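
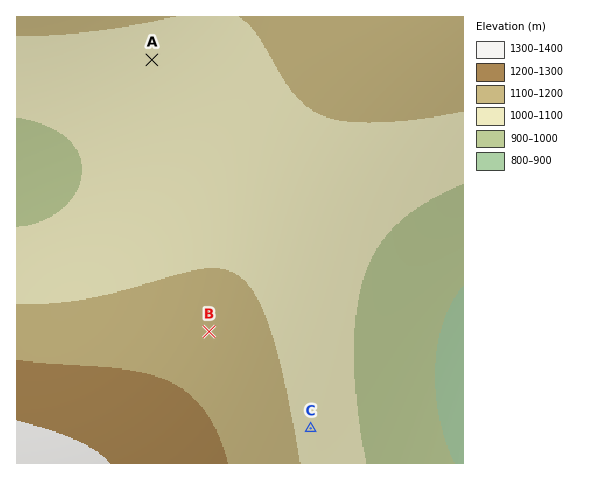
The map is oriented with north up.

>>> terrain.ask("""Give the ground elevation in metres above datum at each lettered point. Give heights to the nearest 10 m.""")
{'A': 1070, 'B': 1140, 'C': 1080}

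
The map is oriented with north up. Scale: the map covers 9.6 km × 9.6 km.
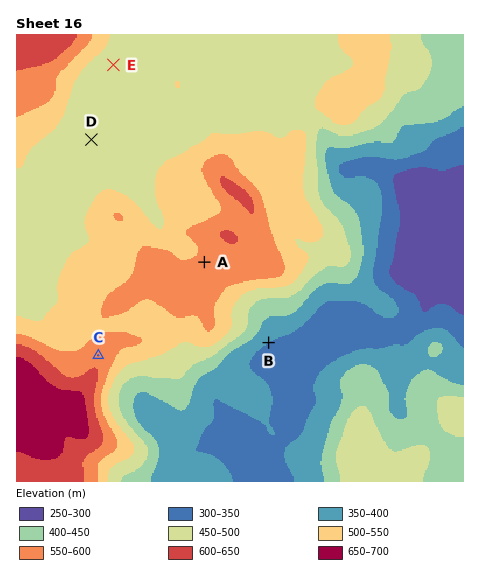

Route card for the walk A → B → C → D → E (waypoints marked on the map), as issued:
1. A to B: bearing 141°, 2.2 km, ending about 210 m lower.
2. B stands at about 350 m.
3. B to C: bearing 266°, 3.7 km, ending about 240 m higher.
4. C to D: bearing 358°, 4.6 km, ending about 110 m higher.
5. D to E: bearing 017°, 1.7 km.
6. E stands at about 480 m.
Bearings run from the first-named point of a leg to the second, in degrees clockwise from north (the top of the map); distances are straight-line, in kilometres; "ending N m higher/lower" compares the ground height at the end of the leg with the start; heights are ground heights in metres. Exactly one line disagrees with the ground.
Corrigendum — Line 4: it should read "ending about 110 m lower".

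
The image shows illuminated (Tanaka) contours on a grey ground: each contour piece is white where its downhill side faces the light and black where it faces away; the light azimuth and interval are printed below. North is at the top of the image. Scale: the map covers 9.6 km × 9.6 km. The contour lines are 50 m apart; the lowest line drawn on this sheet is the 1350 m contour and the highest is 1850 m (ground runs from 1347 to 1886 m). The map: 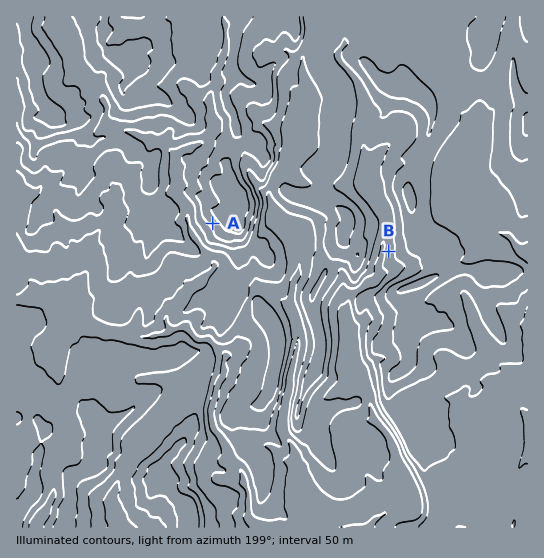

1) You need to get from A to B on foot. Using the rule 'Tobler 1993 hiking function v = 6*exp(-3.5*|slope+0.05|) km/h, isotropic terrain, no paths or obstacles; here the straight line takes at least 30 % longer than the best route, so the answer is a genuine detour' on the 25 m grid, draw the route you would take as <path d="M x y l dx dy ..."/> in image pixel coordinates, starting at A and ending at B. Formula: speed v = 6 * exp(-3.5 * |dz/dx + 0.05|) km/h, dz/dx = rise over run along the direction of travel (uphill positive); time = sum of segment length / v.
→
<path d="M213 223l2 6 0 5 2 3 4 4 13 6 12 0 5-2 4 0 8-4 6 0 5 2 7 0 2 2 8 0 3 1 5 1 16 8 3 0 13 7 6 0 8 4 1 1 5 11 4 3 3-2 4-4 8-4 4-8 5-5 6-3 4-4"/>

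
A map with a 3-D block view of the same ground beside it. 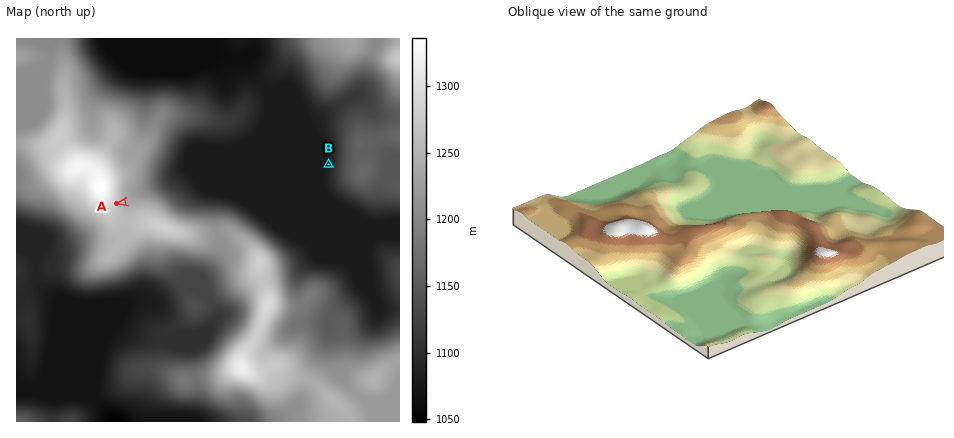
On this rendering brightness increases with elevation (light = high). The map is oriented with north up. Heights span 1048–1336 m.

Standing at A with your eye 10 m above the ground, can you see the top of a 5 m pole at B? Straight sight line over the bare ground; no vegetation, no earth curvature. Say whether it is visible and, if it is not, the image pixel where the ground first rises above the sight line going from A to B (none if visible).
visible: true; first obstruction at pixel None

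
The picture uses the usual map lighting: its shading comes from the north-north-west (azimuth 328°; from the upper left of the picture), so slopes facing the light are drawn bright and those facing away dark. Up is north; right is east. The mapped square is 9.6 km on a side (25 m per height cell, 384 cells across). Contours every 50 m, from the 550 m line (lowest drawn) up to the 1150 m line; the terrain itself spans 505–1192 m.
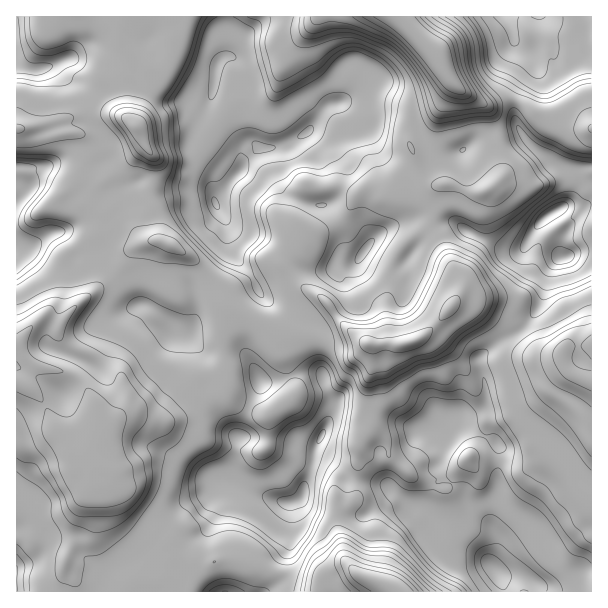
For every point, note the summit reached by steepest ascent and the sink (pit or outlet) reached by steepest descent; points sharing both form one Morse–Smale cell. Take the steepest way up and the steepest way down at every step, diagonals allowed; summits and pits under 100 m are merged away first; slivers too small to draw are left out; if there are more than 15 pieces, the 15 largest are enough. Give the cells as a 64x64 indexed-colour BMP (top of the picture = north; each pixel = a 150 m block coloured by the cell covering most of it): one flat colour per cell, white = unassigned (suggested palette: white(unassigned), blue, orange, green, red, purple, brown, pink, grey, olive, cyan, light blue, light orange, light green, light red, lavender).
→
<image width="64" height="64" href="data:image/bmp;base64,Qk12CAAAAAAAAHYAAAAoAAAAQAAAAEAAAAABAAQAAAAAAAAIAAATCwAAEwsAABAAAAAAAAAA////ALR3HwAOf/8ALKAsACgn1gC9Z5QAS1aMAMJ34wB/f38AIr28AM++FwDox64AeLv/AIrfmACWmP8A1bDFAMzMzMAAAAAAAAAAAAAAAAAAAAAAAN3d3d3d3QAABAAAzMzMAAAAAAAAAAAAAAAAAAAAAA3d3d3d3d3dAARERADMzMwAAAAAAAAAAAAAAP8AAAAN3d3d3d3d3dRERERERMzMzAAAAAAAD///8A///wAAAA3d3d3d3d3dBEREREREzMzMAAAAAAAP////////AAAA3d3d3d3QAAAERERERETMzMwAAAAAAP////////8AAADd3d3d3QAAAARERERERMzMzMAAAAAI/////////wAAAN3d3d3QAAAABEREREREzMzMzAAACIiP////////AAAA3d3d3dAAAAAERERERETMzMzMAACIiIj///////8AAADd3d3dAAAAAARERERERMzMzMwAAIiIiI///////wAAAA3d3d1mAAAABEREREREzMzMzAAIiIiIiP/////u7gAAAN3d1mYAAAAERERERETMzMzMAAiIiIiIiP/+7u7uAAAA3d1mZmAAAABERERERMzMzMzAiIiIiIiIiO7u7u4AAABmZmZmYAAAAEREREREzMzMzMiIiIiIiIiI7u7u7uAAAGZmZmZgAAAARERERETMzMzMyIiIiIiIiIju7u7u4AAAZmZmZmAAAABERERERMzMzMIoiIiIiIiIiO7u7u7gAABmZmZmYAAAAEREREREwszMIiiIiIiIiIiIju7u7u4AAGZmZmZgAAAEREREREQiIsIiKIiIiIiIiIju7u7u7gAABmZmZmAAAERERERERCIiIiIiiIiIiIiIju7u7u7uAAAGZmZmYAREREREREREIiIiIiIiIiIoiIiO7u7u7u7gAAZmZmZmZkREREREREAiIiIiIiIiIiIoiO7uAA7u7uAAAGZmZmZmZkREREREACIiIiIiIiIiIiKI7gAAAA7u4AAAZmZmZmZmREREREAAIiIiIiIiIiIiIiAAAAAADu7gAAZmZmZmZmZEREREQAAiIiIiIiIiIiIiIAAAAAAO7gAABmZmZmZmZkRERERAACIiIiIiIiIiIiIgAAAAAAAAAAAGZmZmZmZmREREREAAIiIiIiIiIiIiIiAAAAAAAAAAAABmZmZmZmREREREQAAiIiIiIiIiIiIiIAAAAAAAAAAAAGZmZmZmZkREQAAAACIiIiIiIiIiIiIAAAAAAAAAAAADNjZmZmZmZEQAAAAAAiIiIiIiIiIiIAAAAAAAAAAAADMzMzZmZmZmYAAAAAAAIiIiIiIiIiIgAAAAAAMwAAADMzMzM2ZmZmYAAAAAAAAAAiIiIiIiIiIAAAAzMzMAADMzMzMzNmZmYAAAAAAAAAAAIiIiIiIiIgAAMzMzMwADMzMzMzMzZmAAAAAAAAAAAAAAIiIiIiIiAAMzMzMzMzMzMzMzMzMwAAAAAAAAAAAAAAACIiIiIiIAAzMzMzMzMzMzMzMzMzAAAAAAAAAAAAAAAAAiIiIiIiIzMzMzMzMzMzMzMzMzMAAAAAAAAAAAAAAAAAIiIiIiIAMzMzMzMzMzMzMzMzMwAAAAAAAAAAAAAAAAACIiIiIAAzMzMzMzMzMzMzMzMwAAAAAAAAAAAAAAAAAAAiIiIAAAMzMzMzMzMTMzETMzAAAAAAAABQC7AAAAAAAAIiAAAAAzMzMzMzMREzETMzAAAABVUABVVbuwAAAAAAAAAAAAADMzMzMzMxERETMzMAAFVVVQBVVVu7u7AAAAAAAAAAAAMzMzMzMzERERMzMAAFVVVVUFVVW7u7u7AAAAAAAAAAMzMzMzMzERERERM1VVVVVVVVVVVbu7u7sAAAAAAAAAAzMzMzMzMRERERERFVVVVVVVVVVVu7u7u5AAAAAAAAAzMzMzMxEREREREREVVVVVVVVVVVW7u7u7uZAAAAAAAJMzMzMRERERERERERVVVVVVVVVVVbu7u7u5mZAAmZmZmTMzMRERERERERERVVVVVVVVVVVVu7u7u7u5mZmZmZmZEzMxERERERERERVVVVVVVVVVVVW7u7u7u7uZmZmZmZETMxERERERERERFVVVVVVVVVVVVbu7u7u7u7mZmZmZEREzERERERERERFVVVVVVVVVVVVVu7u7u7u7u5mZmREREREREREREREREVVVVVVVVVVVVVW7C7u7u7u7mZmZERERERERERERERERVVVVVVVVVVVVVaAAC7u7u7mZmZkRERERERERERERERFVVVVVVVVVVVVVqqqru7u7uZmZmZERERERERERERERERVVVVVVVVVXd3eqqqqqqqoJmZmZkRERERERERERERERERVVVVVVV3d3d6qqqqqqqqmZmZmZERERERERERERERERFVVVd1V3d3d3qqqqqqqqoJmZmZkRERERERERERERERERVXd3d3d3d3eqqqqqqqqgmZmZmREREREREREREREREREXd3d3d3d3d6qqqqqqqgAJmZmZEREREREREREREREREXd3d3d3d3d3qqqqqqqqAAAJmZkREREREREREREREREXd3d3d3d3d3eqqqqqqqoAAAmZmZERERERERERERERERd3d3d3d3d3d6qqqqqqqgAACZmZkRERERERERERERERd3d3d3d3d3d3qqqqqqqgAAAAmZmRERERERERERERERd3d3d3d3d3d3eqqqqqqqAAAACZmZERERERERERERERd3d3d3d3d3d3d6qqqqqqoAAAAAmZkRERERERERERERd3d3d3d3d3d3d3"/>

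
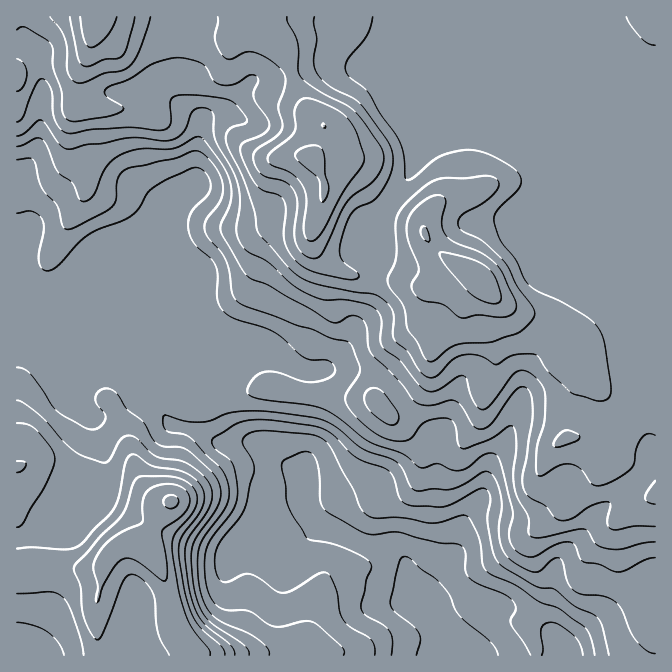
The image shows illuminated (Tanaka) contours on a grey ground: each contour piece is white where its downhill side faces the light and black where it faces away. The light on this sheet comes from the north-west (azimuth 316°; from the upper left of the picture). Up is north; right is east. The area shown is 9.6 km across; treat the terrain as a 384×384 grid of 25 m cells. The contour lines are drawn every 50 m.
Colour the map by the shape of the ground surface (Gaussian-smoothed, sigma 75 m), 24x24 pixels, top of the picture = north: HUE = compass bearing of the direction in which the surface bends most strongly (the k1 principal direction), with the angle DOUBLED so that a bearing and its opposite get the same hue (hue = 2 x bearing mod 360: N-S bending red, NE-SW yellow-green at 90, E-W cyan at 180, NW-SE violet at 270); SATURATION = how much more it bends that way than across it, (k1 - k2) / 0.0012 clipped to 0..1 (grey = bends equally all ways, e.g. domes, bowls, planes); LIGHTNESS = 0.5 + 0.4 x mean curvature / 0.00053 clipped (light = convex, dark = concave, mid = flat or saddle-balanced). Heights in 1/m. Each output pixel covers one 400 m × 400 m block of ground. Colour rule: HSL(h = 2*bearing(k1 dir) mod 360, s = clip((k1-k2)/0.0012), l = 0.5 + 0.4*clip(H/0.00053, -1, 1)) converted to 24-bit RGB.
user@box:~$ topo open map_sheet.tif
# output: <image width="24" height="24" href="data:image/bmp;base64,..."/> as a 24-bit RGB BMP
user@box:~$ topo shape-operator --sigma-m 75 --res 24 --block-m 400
<image width="24" height="24" href="data:image/bmp;base64,Qk32BgAAAAAAADYAAAAoAAAAGAAAABgAAAABABgAAAAAAMAGAAATCwAAEwsAAAAAAAAAAAAAfXNsW0Jq2rclctFBSUuEuE5Nsf/Nzd7+qFL/dzjgmH2/j6bAla3TyZzUdWO4fmWpYytYb3VDbq1ftsWENBE4PX9Et76Dl6SLdXdXOj9t7th+bdpPJjVg3POimv+fIwsoli0uaE19nnKMvcB3UGo6g4s6hkJZgCJmg162frjCqFdxpSogcjRnNrZQZrtajpp2fYGvQ0qGQdQ96rhyFw4l5P/Ki84tCggroJNtXJSaeleXzJyJll2Ho5FrOzBaa0BUpHhUj0EoUC0fh9pRSVXRiMasa6dPXIhecnK3bI7iblzx/sHSFhTR2//MeDA3ChYpm6ZSdG1LPWJQw7eNpXy9u3uXYR5vdal1OGmJ1EfZ1Ym8sOiJDE5PxFNTsrhsVWlBXaE7U10zED4x65u96oPU/31Hi1UZDSYfGGtLq3iDVKKYgYk0XBgOnGQfYk49gaZDL2FiLkqA5dHh8KnJH3m6JbqlzqOpl12Zm7BdWnN/O4tUETox4lRf+NPj5tjzZn7nBHGZUaFdakx/pjmcg5e9q4nO1GTDmax6LpxXDFFXrzMixt9GxaXaH3e1NMN/yJbSv7SUOYGRlJ+0DyFbjfKcxPPl+NPl24juaBeoWZ6pUkd1cUyGq4tXTz0vxllHwoS0z5SNBBwvUq7F9+jUL1NHy3qEOMGgNKJ8zbW8aZrPUl2gKySTyPyzKF87261IZBYfrzJjcypDXUg4QygutDcjjFY5F+wtS6vK45qxFUaIDX538quot2/WYc6VqnmLQ2h6uc+qgkyOZkBgPJBF5eZxMRAYfjMAklUhRCoSSzYccUwrKVZcbruqv9zctOjYKUtPgDBa89KqADpGP7NE3bWUp3qGlGJhU0SYw8lSZDlfjUSbnNSinkE0eySfysbhsXbgxY/zsbTytMf4h6b9hJPp2PDhpBWB2W5PFVR0+O3TED5VJGZQ1MdllX5ifbafWUuZvZN2b1F9SI90w55IfkZnZIV4cZBSdmGAfIWgk6m2mUhbSmY3W2c0sUIPZBxQ+fjSE1ti2sBQxxuvIZCYiM6OkbWWXp6NcVx7pIRZd1txf39zgX1wgH9/gYF+f3h5dHZacoNAZDsloWg6d1REK3Fq1mTPWYi/9u3VkDOtNMZarVyRL8CfbJJiqbOKZk+PeHWAj3xpbXZ8f4B/gIB/f3+AgH6BhWCFn0BplVpDUpFigqBYu6FcK3dyIlU00ah0l7lwwnCyrjlNZ9JnT5bQcLXFiq2jh0eLf36Aj2JcZZNSaIB0f4B/f3+AfXx/W1eCij670KewiVanlTpPvbZDsDhMGp/Eedqstp2Bijlv0/batP30Oyaml1ZxhFBUgWp3f3+Ah0+yyrGCRHtqb352f4B/gGyBc01bOic73bNday5vw4N/m/XLh87zLT7HqEltsj07sPX61vXmsyunTSdLf21egXV0gH9/f3+AP09z7ZKMdIA+QmU0VH5JWU14rjy5UlDHz9SxOFXS8rjkyvyPGDxHRUlxsjWxyv7MIqxMrmsdWhw4hV9/eIF9f4CAf3+Af3+AQD9rsJFK5Kizaqm9VrWuMmZ5NqrJYFPO1WNqOY1SMkGw/+TMDiIqIHVWMKzi/NzPXCIwgokgOl4/b4N4d3qGf3+Af3+Af3+AXziOdKxy1dSWXq55iURmR3NIJVozIhEe6mwZsJIuGmMp//vMsTXbNslZADMq37CAxoHp7tb1aXfdUoildG+Bf3+Af3+Af3+AFkw6zJhalLdLskc8Y1JAjnEtEzo2JRdJq/Pg39H6vN32qcSIn3m53+zsBTB9OIkxjYVRmadVqkVYiFF/fnmAf3+Af3+Af3+AB7bT61UqoKE4nGo/gD6tz/DsAE7fQdT/NPaFYkMT6V8nzbeGn9bCedHJZhB3XX9qgY9liXVfjmZmf3GAen+Af3+Af3+Af3+AAJP3Uyrw2db1jqfvnrToyHacbxZLHFMPd18dM7/Ko+S81vXr1Yu9aBhMd0hye4SBh4Z5fX12iXl9jnt7cICDf3+AgH9/f39/jSv+D0ig/8Q6UVATKmURjUFQg2bHuIvXKrWFRFwxhf9HZGAeZDkdgzhjfHaAfX96goR5f3p6dnyAmIuAbXiCf3+AgHt7hXNmmRZuJjBu/NjOlbrQXJzNSWORbVeCvHZvnVK+aMvOm+mNbDtie39TUXZtfH+Af4B/gIB/gIB/eX2Ak41+e3eNfXCBhlxum4FxdDOWJkWS9fXHtMSfVGuvQk2NZn6fWZ2ksmWpfdpoqFU6d02GrYmJWIKWanSBgIB/gIB/gIB/f3+Afoh0iXdwdmKDjXGSoZyN"/>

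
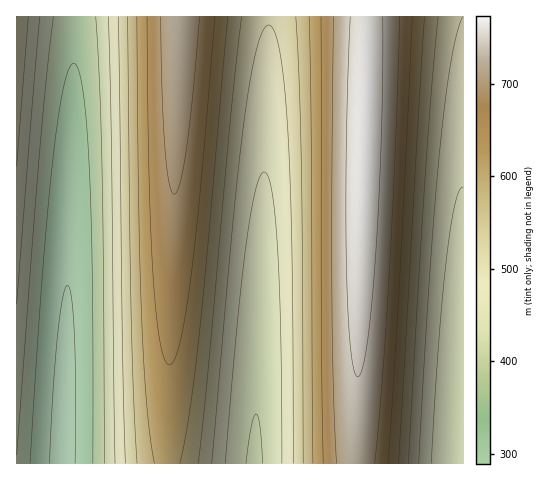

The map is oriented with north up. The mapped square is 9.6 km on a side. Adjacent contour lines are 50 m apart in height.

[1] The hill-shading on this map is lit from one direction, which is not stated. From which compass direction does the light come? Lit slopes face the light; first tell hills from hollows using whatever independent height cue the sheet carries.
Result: NW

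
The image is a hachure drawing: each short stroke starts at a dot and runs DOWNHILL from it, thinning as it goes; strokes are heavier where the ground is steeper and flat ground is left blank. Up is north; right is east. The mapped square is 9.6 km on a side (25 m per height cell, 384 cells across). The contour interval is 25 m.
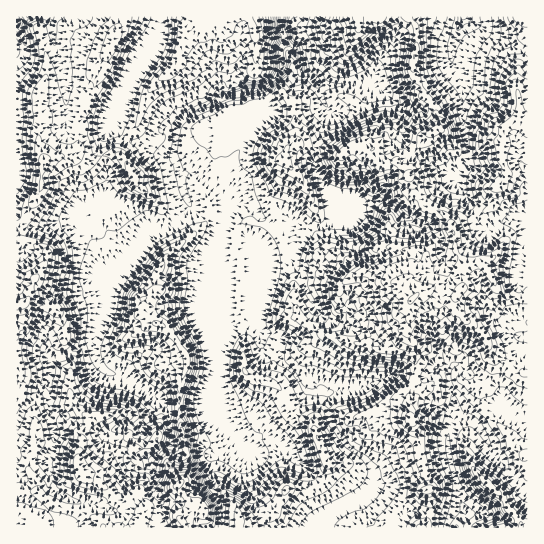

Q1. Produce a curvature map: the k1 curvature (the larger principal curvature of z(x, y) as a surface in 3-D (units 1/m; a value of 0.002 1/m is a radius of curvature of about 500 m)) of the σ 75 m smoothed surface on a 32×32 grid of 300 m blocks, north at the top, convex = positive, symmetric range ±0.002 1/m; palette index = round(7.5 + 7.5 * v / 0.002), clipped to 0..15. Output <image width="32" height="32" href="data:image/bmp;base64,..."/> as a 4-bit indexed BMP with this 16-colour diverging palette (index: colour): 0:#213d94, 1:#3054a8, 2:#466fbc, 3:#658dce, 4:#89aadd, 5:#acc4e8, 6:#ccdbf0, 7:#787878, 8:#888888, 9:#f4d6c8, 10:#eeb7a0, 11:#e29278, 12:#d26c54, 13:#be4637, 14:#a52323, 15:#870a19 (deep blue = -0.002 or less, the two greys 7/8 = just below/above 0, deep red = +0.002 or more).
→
<image width="32" height="32" href="data:image/bmp;base64,Qk12AgAAAAAAAHYAAAAoAAAAIAAAACAAAAABAAQAAAAAAAACAAATCwAAEwsAABAAAAAAAAAAlD0hAKhUMAC8b0YAzo1lAN2qiQDoxKwA8NvMAHh4eACIiIgAyNb0AKC37gB4kuIAVGzSADdGvgAjI6UAGQqHAImImpmJ27u6l3iImJyIqs6ZqYiZqb+/qsd4h3ibqHf4m6qrnJ37q3nduYh3n9iv2Jl8upl9+Yd3uJyZd42Y/JqYjaipjOd4d5eemIeNevd7i3qnmvn4h4h363qHm3qnqYuaypi6+HiIivi6muyYiaiZi8zsiOd4h5qqu8nZmIp4qI2GiHj3iJm4d4d7uqipebiOd3ia+YrrmIeHdrmaiYq3jYiIqfqK14mImLq5l4upp6x5ynr5iceJqsy6u4d+mLeriKvPmIiIqsqHmcia6njJ6od9uneIiKyJqHm5m6h3y6eInsuHiIeciriJqpuZypyId4nbiIiHiprrmpianJiNqHeHvmd4h4iYq7qZib2IjMiIiI7IiYeIqprKq5yZ56iIiIeIq4iIh4iGrIatd6mpd4iIiYmImIeod52J26mHrYd3iel5h3iI6Hd5vJeLmX+Hh5+oiId4nLiXqtp2rNh+mZi+qIiIir17usvJd3jJjaqr6IiYiJu6rfu5qoqZuJt4ppqJmIiIq5mdup7sm6iLiKd7iIqoh3x2ebmJ+Iq6m4jHeqeZi7qciJmHjLiIi5yHqojZiJua+pmYd614d6x7mJyInpiJzZypqHj7d4iqi4iMp3q4iZ6Kqtp3+3iImY2Iish32Jium4iud7x4iIqcmHi6iLiIrYyZndzKmYib"/>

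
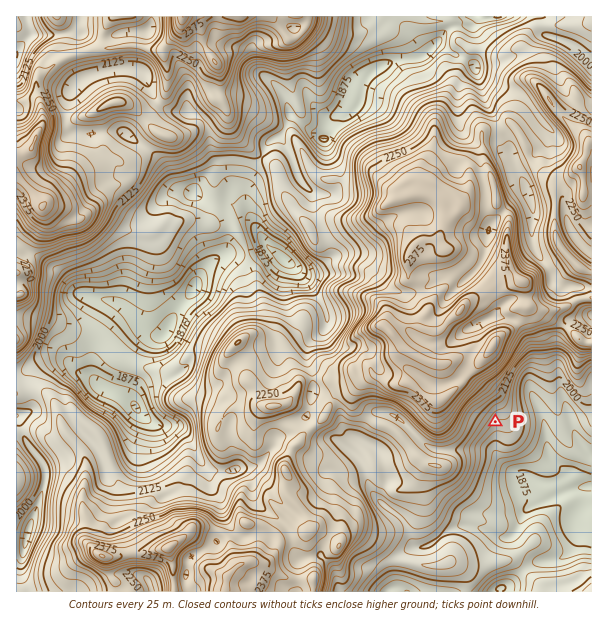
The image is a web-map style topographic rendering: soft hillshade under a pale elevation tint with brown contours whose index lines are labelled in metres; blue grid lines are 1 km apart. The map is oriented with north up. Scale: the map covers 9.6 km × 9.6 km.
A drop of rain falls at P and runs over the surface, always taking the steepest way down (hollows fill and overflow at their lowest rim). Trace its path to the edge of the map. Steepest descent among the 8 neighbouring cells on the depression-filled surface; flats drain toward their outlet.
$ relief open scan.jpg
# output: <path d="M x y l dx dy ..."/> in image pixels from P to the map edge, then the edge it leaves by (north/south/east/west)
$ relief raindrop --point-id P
<path d="M495 422l2 1 0 32 16 16 9 2 14 7 9 2 1 1 8 0 12-6 4 0 9 9 12 0"/>
exit: east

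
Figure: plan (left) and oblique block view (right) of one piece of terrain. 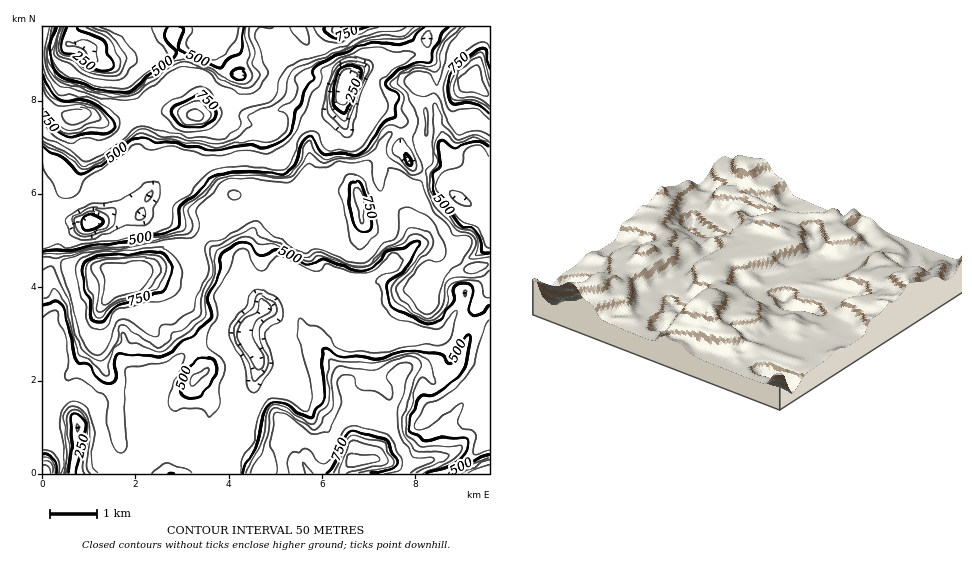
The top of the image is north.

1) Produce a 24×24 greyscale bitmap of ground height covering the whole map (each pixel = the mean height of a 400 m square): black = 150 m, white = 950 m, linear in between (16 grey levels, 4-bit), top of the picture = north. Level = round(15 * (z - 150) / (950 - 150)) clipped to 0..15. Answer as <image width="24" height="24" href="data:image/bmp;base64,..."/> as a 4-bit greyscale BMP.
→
<image width="24" height="24" href="data:image/bmp;base64,Qk2WAQAAAAAAAHYAAAAoAAAAGAAAABgAAAABAAQAAAAAACABAAATCwAAEwsAABAAAAAAAAAAAAAAABEREQAiIiIAMzMzAERERABVVVUAZmZmAHd3dwCIiIgAmZmZAKqqqgC7u7sAzMzMAN3d3QDu7u4A////AINFVWZVaJur7cqXeFM1ZVVVV6qq3cmIdlI2ZVVVVpqZuqhmZVRWZVZmVYdoqqhlZVVWZVd2VVVoqZl2VVZnZVZ2U1VomZmHZVaZd3ZmQ1VnZmd2dleqiZhlM1VmVVVWZmi7qqmGQ0VVVWeHZnnO3LqGVEVVVWmoZ4rO/sqmVVVVVmipiIm93cqnVmd4mWaZmFVWeJmpeJqqqpiJp1QjRFeaqaqqu6mZZVVURFaaqqqqu6qnVWZVVVVpqpqquqqVVWeGVVVWZmeZmZiGZYqpdmZ3dmZ2Z4eXZr3Mqau6mIZlRXiYqt7bqqzbqYdTNWiZu7qHeaq6mZhjFWmq7oVDRoqYeKh0FGia3mISRWdmeaqoZWZpvHIjVWZVaaqruYhnmg=="/>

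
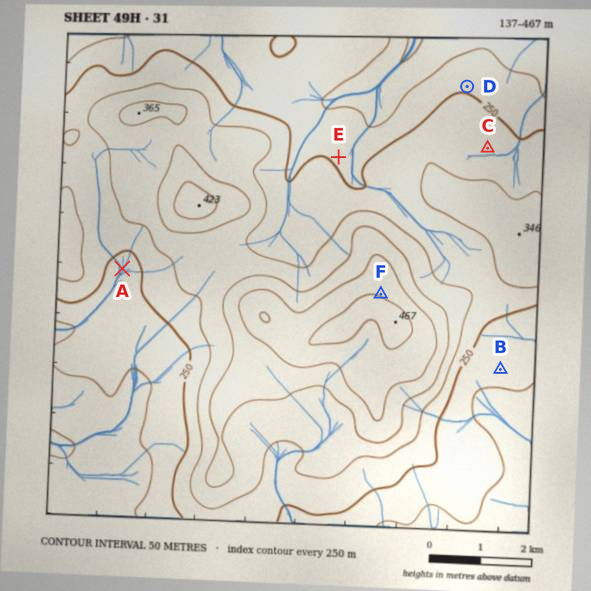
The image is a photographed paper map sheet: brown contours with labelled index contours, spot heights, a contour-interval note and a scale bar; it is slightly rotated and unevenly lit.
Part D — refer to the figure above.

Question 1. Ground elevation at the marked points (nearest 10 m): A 230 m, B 220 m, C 280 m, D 240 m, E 240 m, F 450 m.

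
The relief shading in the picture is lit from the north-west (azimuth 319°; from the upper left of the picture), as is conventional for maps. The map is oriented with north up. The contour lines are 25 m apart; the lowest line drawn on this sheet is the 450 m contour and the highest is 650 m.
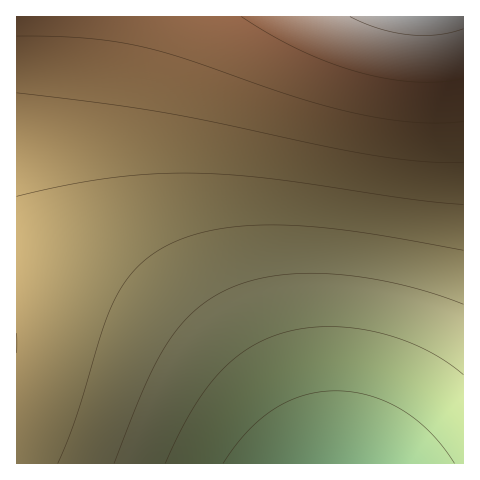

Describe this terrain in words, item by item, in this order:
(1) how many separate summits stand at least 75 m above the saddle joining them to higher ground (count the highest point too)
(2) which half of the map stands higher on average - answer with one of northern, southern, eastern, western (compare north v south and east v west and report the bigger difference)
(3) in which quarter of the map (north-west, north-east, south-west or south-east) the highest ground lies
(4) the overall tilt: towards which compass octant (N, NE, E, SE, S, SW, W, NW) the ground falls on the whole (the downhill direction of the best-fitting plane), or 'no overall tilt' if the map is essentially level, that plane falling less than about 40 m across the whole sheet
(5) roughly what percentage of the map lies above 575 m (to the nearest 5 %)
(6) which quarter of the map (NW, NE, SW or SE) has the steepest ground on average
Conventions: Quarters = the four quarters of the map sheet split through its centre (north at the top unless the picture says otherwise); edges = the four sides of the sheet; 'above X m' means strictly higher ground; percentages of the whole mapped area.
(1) There is 1 summit with 75 m or more of prominence.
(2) The northern half stands higher on average than the southern half.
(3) The highest point lies in the north-east quarter of the map.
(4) The general tilt is down to the south (the land rises towards the north).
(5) About 25 % of the map lies above 575 m.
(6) Slopes are steepest in the north-east quarter.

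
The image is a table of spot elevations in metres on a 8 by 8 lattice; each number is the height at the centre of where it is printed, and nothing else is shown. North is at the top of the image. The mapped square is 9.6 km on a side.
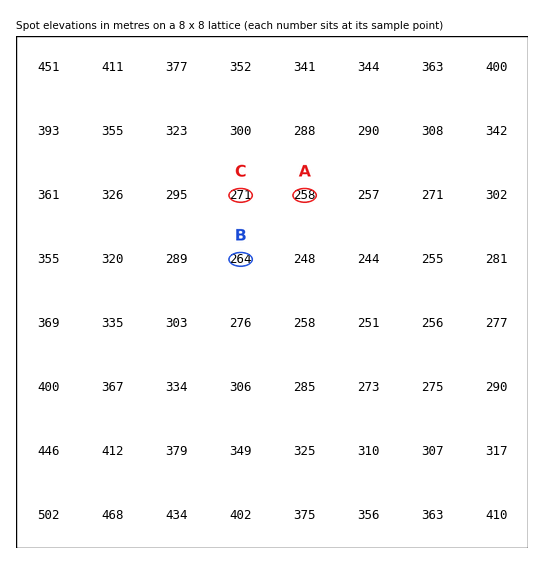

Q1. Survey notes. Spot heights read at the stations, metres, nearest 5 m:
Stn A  260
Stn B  265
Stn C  270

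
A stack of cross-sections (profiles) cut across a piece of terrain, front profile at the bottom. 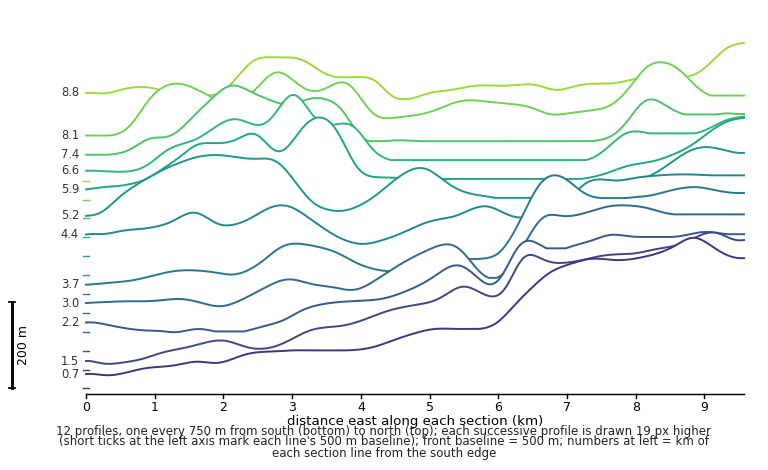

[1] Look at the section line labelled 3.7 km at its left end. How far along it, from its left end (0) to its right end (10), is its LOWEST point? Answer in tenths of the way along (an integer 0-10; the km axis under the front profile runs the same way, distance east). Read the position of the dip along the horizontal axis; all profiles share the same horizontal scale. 0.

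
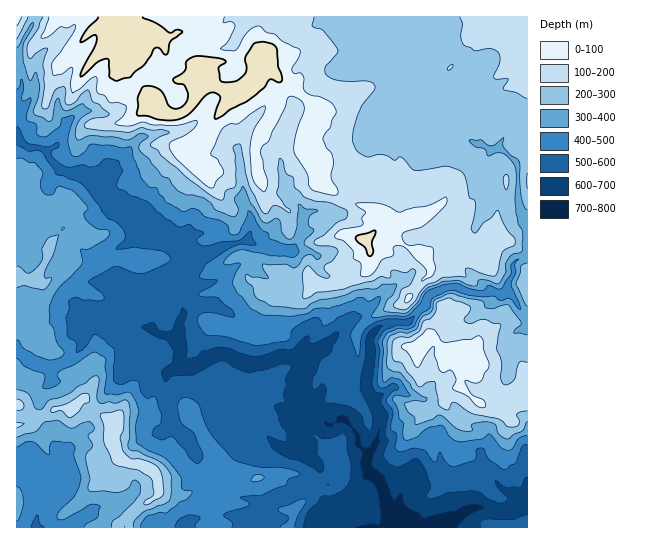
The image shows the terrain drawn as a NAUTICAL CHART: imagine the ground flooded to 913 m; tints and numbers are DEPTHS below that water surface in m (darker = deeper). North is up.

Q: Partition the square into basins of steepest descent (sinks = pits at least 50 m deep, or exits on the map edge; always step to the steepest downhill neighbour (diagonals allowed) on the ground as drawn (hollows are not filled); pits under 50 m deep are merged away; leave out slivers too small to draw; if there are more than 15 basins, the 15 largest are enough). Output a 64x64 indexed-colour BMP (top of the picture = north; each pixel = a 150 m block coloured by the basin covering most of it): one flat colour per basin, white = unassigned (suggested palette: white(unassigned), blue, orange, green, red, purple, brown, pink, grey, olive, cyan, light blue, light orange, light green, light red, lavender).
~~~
<image width="64" height="64" href="data:image/bmp;base64,Qk12CAAAAAAAAHYAAAAoAAAAQAAAAEAAAAABAAQAAAAAAAAIAAATCwAAEwsAABAAAAAAAAAA////ALR3HwAOf/8ALKAsACgn1gC9Z5QAS1aMAMJ34wB/f38AIr28AM++FwDox64AeLv/AIrfmACWmP8A1bDFACIiIiIiIiIRERERERERERERERERERERERERERERERERIiIiIiIiIhEREREREREREREREREREREREREREREREREiIiIiIiIiIRERERERERERERERERERERERERERERERESIiIiIiIiIiIRERERERERERERERERERERERERERERERIiIiIiIiIiIiEREREREREREREREREREREREREREREREiIiIiIiIiIiIRERERERERERERERERERERERERERERESIiIiIiIiIiIRERERERERERERERERERERERERERERERIiIiIiIiIiIREREREREREREREREREREREREREREREREiIiIiIiIhERERERERERERERERERERERERERERERERESIiIiIiIiERERERERERERERERERERERERERERERERERIiIiIiIiEREREREREREREREREREREREREREREREREREiIiIiIiIRERERERERERERERERERERERERERERERERESIiIiIiIhERERERERERERERERERERERERERERERERERESIiIiIiERERERERERERERERERERERERERERERERERERESIiIhEREREREREREREREREREREREREREREREREREREREREhERERERERERERERERERERERERERERERERERERERERERERERERERERERERERERERERERERERERERERERERERERERERERERERERERERERERERERERERERERERERERERERERERERERERERERERERERERERERERERERERERERERERERERERERERERERERERERERERERERERERERERERERERERERERERERERERERERERERERERERERERERERERERERERERERERERERERERERERERERERERERERERERERERERERERERERERERERERERERERERERERERERERERERERERERERERERERERERERERERERERERERERERERERERERERERERERERERERERERERERERERERERERERERERERERERERERERERERERERERERERERERERERERERERERERERERERERERERERERERERERERERERERERERERERERERERERERERERERERERERERERERERERERERERERERERERERERERERERERERERERERERERERERERERERERERERERERERERERERERERERERERERERERERERERERERERERERERERERERERERERERERERERERERERERERERERERERERERERERERERERERERERERERERERERERERERERERERERERERERERERERERERERERERERERERERERERERERERERERERERERERERERERERERERERERERERERERERERERERERERERERERERERERERERERERERERERERERERERERERERERERERERERERERERERERERERERERERERERERERERERERERERERERERERERERERERERERERERERERERERERERERERERERERERERERERERERERERERERERERERERERERERERERERERERERERERERERERERERERERERERERERERERERERERERERERERERERERERERERERERERERERERERERERERERERERERERERERERERERERERERERERERERERERERERERERERERERERERERERERERERERERERERERERERERERERERERERERERERERERERERERERERERERERERERERERERERERERERERERERERERERERERERERERERERERERERERERERERERERERERERERERERERERERERERERERERERERERERERERERERERERERERERERERERERERERERERERERERERERERERERERERERERERERERERERERERERERERERERERERERERERERERERERERERERERERERERERERERERERERERERERERERERERERERERERERERERERERERERERERERERERERERERERERERERERERERERERERERERERERERERERERERERERERERERERERERERERERERERERERERERERERERERERERERERERERERERERERERERERERERERERERERERERERERERERERERERERERERERERERERERERERERERERERERERERERERERERERERERERERERERERERERERERERERERERERERERERERERERERERERERERERERERERERERERERERERERERERERERERERERERERERERERERERERERERERERERERERERERERERERERERERERERERERERERERERERERERERERERERERERERERERERERERERERERERERERERERERERERERERERERERERERERERERERERERERERERERERERERERERERERERERERERERERERERERERERERERERERERERERERERERERERERERERERERERERERERERERERERERERERERERERERERERERERERERERERERERERERERERERERERERERERERERERERERERERERERERERERERERERERERERERERERERERERERERERERERERERERERERERERERERER"/>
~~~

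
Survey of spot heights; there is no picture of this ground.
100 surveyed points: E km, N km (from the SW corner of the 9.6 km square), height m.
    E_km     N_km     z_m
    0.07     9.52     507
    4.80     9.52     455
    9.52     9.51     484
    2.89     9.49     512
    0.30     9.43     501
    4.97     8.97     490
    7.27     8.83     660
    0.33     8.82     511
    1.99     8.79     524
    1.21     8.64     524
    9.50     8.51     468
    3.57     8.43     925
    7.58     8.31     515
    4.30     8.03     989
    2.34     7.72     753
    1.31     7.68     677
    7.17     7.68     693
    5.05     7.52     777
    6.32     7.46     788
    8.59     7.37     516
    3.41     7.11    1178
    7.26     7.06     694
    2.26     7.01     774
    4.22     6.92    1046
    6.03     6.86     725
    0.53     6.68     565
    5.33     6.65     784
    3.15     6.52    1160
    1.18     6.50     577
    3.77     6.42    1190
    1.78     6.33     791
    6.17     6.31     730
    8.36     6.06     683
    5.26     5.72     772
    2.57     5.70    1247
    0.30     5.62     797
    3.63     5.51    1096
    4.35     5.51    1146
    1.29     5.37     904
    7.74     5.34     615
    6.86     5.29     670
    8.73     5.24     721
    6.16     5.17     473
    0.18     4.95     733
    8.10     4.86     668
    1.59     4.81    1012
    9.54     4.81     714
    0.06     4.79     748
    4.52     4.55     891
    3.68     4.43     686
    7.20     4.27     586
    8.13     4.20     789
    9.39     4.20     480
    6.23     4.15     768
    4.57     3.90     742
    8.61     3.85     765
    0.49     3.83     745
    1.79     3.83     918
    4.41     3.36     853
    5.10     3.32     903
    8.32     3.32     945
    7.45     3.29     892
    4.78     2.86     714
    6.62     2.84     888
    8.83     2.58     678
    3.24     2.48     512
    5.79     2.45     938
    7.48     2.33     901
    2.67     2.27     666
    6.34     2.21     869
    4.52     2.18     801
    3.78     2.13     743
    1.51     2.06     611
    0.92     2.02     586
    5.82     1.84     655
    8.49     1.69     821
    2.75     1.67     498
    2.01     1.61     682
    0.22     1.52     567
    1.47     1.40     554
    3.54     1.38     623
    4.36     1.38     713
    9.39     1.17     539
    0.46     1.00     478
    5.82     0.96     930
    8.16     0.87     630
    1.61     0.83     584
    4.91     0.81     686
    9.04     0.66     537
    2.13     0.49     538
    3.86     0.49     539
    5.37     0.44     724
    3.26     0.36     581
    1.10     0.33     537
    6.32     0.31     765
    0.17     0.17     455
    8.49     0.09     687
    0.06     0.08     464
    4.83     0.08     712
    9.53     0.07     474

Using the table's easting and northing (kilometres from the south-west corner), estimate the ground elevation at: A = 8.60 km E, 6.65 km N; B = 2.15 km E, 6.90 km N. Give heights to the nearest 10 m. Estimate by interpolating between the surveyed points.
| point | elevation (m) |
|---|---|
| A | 510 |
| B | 770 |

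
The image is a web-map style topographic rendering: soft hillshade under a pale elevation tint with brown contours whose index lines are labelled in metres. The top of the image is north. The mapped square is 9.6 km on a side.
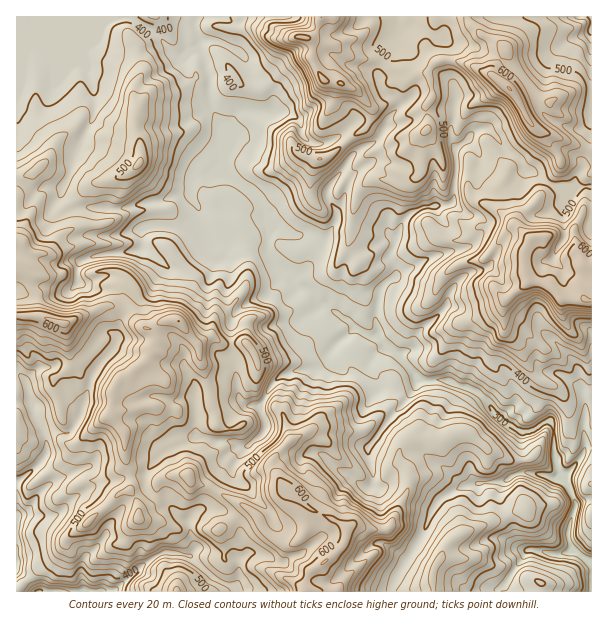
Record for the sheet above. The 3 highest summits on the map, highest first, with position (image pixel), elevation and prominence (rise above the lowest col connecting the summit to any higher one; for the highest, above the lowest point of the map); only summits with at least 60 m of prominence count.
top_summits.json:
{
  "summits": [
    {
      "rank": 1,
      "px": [510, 89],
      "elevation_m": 641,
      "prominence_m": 390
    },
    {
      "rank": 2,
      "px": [63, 323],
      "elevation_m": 627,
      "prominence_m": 251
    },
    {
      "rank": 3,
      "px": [326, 561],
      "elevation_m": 621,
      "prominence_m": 103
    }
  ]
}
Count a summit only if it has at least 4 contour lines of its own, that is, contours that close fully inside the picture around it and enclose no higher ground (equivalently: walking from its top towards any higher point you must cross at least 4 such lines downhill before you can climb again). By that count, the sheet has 1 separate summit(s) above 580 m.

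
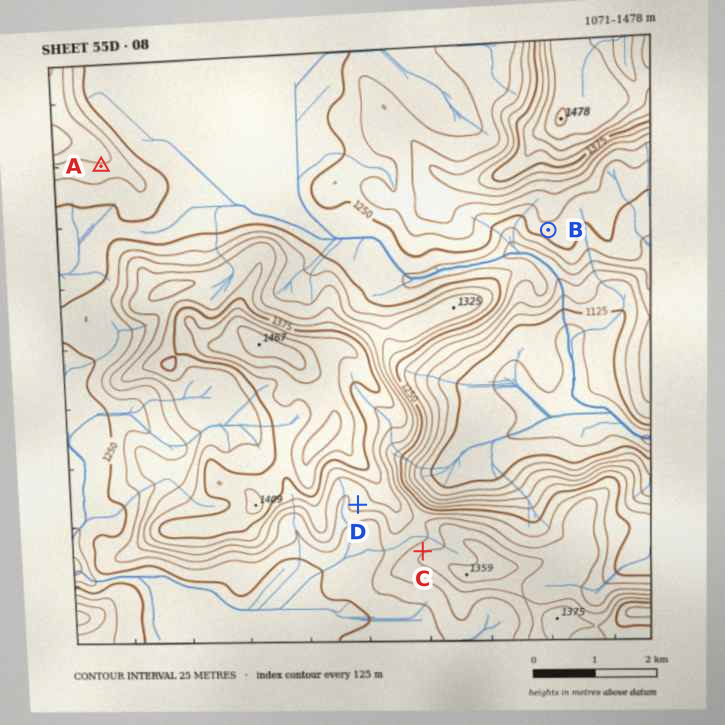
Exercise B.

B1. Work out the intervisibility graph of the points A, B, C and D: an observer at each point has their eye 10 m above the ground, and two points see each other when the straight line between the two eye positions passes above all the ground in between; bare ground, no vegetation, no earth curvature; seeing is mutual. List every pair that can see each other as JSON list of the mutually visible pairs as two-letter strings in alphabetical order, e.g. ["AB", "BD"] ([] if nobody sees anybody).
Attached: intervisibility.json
["BC", "CD"]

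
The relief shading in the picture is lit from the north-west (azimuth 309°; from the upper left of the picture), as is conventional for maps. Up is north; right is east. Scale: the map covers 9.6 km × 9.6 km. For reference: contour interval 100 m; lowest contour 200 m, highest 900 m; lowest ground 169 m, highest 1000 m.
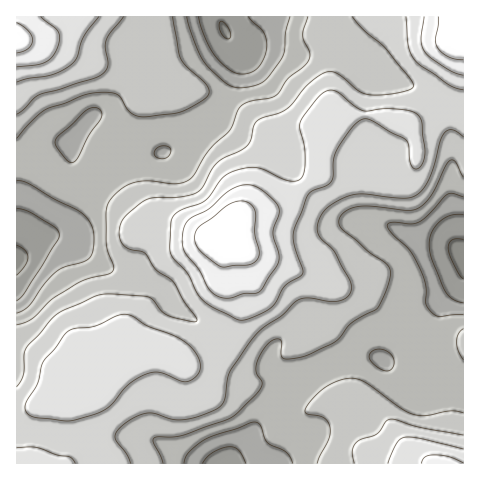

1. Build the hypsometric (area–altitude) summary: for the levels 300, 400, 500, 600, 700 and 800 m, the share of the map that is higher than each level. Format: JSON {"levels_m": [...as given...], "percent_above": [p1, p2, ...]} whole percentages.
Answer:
{"levels_m": [300, 400, 500, 600, 700, 800], "percent_above": [96, 89, 66, 44, 20, 6]}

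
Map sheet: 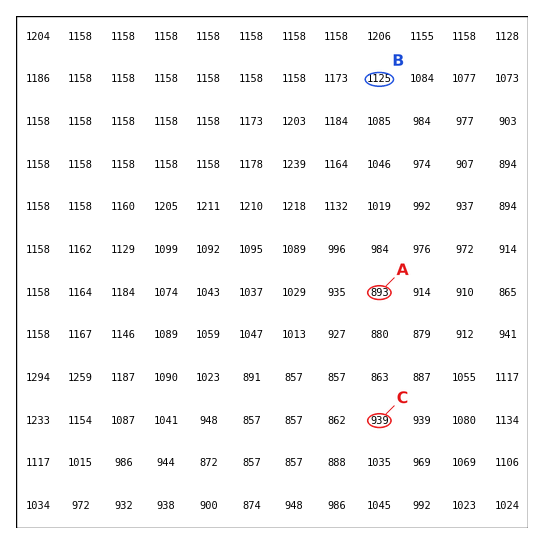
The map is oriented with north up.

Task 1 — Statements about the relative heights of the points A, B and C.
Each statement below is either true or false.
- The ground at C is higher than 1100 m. false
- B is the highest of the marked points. true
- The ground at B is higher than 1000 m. true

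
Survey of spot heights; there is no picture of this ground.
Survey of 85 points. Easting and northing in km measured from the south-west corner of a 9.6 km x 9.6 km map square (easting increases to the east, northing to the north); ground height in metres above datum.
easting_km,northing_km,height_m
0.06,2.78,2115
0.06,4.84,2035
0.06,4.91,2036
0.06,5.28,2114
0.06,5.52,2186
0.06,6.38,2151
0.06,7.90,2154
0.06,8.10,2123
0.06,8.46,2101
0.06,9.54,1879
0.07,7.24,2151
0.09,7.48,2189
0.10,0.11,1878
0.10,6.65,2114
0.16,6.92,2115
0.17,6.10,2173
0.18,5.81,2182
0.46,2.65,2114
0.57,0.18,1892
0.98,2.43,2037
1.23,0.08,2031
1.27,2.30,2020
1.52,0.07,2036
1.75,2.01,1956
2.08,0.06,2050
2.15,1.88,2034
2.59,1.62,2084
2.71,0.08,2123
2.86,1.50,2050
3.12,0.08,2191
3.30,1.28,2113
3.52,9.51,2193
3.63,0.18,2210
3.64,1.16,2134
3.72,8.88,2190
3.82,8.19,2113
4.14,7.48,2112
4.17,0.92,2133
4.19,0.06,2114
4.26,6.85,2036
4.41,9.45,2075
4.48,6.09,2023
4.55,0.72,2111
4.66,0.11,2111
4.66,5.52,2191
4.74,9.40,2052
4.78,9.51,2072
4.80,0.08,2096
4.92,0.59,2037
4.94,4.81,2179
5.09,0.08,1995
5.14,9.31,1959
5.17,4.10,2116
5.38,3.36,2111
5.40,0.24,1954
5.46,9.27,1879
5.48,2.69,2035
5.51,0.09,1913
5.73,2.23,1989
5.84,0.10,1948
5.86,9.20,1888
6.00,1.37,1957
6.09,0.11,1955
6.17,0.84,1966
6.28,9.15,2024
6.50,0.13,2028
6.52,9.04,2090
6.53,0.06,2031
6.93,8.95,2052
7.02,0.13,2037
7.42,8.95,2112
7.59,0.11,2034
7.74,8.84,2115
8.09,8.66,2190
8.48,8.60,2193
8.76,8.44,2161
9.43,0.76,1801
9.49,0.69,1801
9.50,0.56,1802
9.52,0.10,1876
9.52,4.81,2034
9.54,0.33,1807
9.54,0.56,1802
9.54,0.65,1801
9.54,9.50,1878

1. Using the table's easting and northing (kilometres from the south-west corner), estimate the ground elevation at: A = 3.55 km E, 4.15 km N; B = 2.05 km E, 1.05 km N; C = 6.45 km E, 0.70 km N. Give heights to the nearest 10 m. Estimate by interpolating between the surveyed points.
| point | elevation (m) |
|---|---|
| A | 2110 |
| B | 2040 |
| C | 1970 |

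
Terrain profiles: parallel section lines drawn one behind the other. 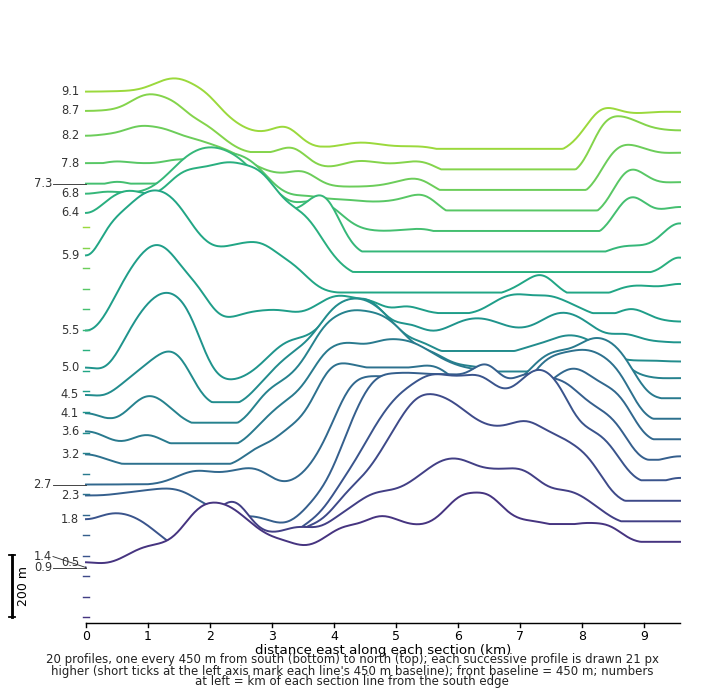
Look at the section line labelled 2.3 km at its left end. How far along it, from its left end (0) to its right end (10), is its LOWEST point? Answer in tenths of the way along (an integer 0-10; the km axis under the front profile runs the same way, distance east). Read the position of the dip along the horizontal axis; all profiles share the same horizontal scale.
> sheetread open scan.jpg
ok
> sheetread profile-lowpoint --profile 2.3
3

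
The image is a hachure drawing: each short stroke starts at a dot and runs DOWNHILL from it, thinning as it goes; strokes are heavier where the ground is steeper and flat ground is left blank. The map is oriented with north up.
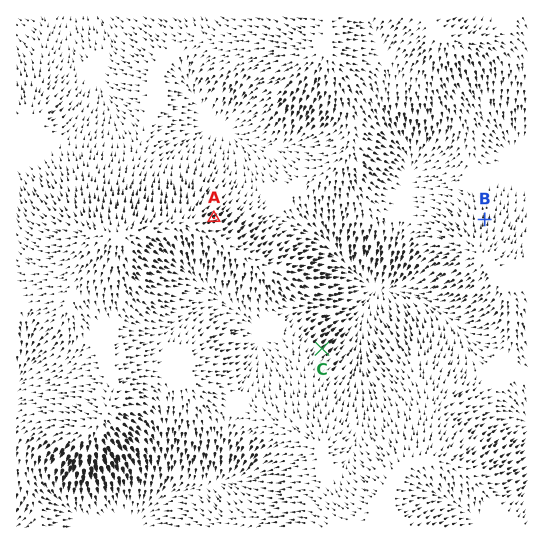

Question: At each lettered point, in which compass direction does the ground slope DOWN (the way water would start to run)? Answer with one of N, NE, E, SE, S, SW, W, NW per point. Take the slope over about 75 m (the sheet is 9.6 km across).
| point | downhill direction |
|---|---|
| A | NE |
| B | N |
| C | NE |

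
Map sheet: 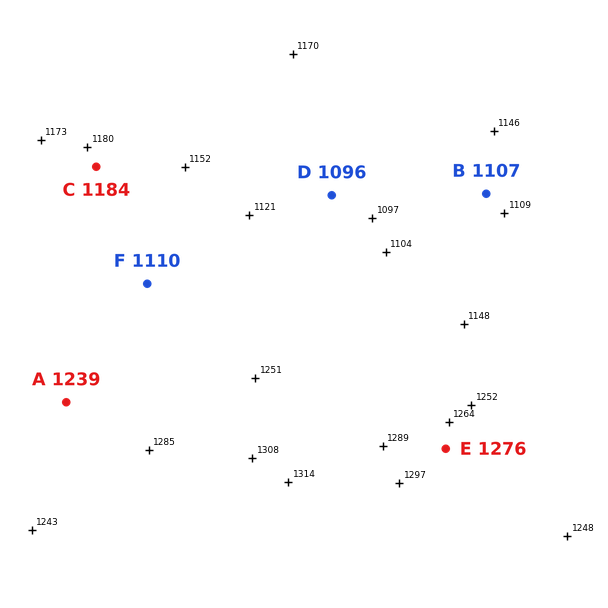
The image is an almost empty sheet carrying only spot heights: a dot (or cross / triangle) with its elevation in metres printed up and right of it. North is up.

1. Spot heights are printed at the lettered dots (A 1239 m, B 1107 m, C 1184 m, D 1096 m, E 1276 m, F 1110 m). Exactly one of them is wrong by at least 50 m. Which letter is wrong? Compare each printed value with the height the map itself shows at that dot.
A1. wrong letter F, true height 1198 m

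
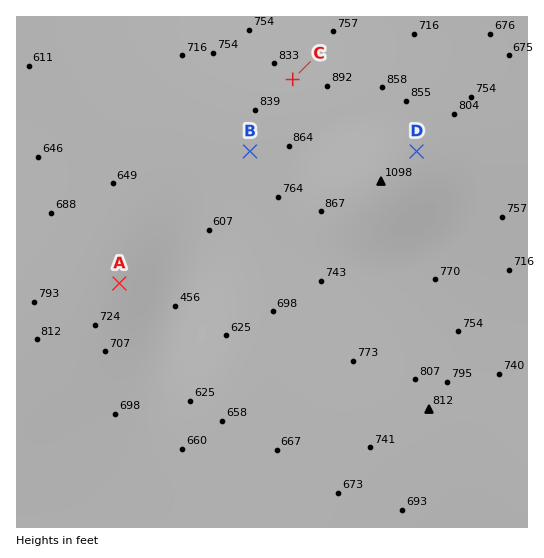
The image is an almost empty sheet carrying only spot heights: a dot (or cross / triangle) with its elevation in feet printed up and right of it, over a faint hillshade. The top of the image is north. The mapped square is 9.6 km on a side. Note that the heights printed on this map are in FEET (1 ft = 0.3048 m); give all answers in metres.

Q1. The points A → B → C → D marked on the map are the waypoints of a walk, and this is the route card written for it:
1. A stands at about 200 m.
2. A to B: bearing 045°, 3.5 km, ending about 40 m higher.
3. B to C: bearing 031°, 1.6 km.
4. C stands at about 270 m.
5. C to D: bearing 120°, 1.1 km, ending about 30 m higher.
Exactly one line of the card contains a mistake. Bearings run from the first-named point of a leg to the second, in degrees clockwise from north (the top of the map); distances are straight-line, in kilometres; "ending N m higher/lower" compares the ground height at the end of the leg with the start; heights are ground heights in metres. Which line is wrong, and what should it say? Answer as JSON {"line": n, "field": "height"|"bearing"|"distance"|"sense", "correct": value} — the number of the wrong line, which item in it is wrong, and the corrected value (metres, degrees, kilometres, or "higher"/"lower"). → {"line": 5, "field": "distance", "correct": 2.7}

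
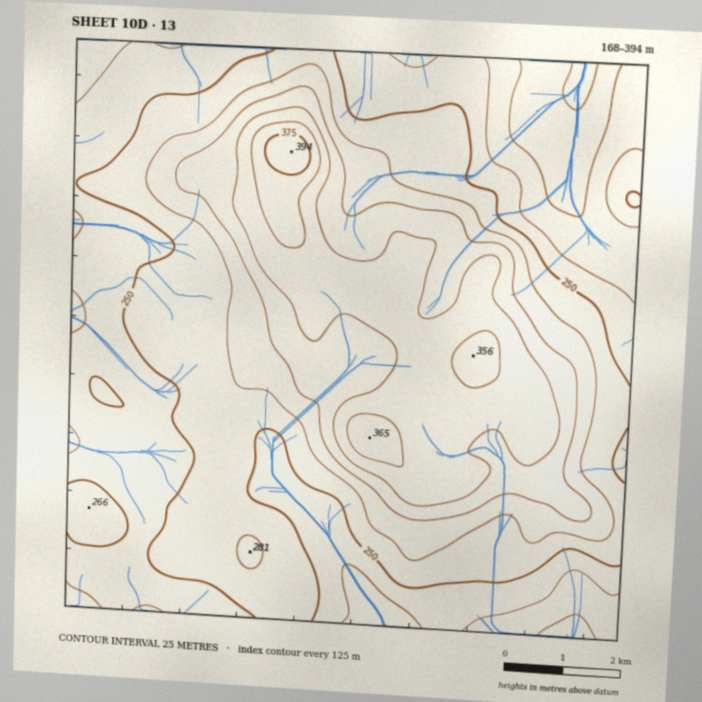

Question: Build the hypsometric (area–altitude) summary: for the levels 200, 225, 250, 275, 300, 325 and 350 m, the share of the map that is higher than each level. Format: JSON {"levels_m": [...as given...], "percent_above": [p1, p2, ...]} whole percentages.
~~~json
{"levels_m": [200, 225, 250, 275, 300, 325, 350], "percent_above": [96, 89, 64, 38, 28, 17, 3]}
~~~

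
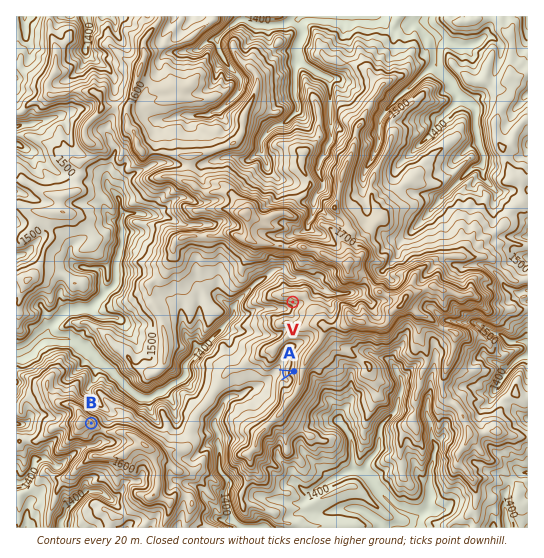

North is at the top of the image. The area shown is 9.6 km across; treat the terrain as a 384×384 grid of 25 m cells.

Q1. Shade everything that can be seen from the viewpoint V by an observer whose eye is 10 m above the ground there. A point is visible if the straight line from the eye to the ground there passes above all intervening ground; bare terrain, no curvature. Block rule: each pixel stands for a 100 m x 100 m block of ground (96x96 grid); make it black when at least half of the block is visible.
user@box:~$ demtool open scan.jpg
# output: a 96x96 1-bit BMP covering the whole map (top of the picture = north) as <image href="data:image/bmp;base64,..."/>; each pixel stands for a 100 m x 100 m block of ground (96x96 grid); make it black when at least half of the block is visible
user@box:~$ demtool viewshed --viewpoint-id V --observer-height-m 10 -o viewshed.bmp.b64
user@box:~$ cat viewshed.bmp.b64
<image width="96" height="96" href="data:image/bmp;base64,Qk2+BAAAAAAAAD4AAAAoAAAAYAAAAGAAAAABAAEAAAAAAIAEAAATCwAAEwsAAAIAAAAAAAAA////AAAAAAAAAAAAAAAAAAAAAAAAAAAAAAAAAAAAAAAAAAAAAAAAAAAAAAAAAAAAAAAAAAAAAAAAAAAAAAAAAAAAAAAAAAAAAAAAAAAAAAAAAAAgAAAAAAAAAAAAAAAgAAAAAAAAAAAAAAAwAAAAAAAAAAAAAAAwAAAAAAAAAAAAAAAwAAAAAAAAAAAAAAAwAAAAAAAAAAAAAAAwAAAAAAAAAAAAAAA4AAAAAAAAAAAAAAA4AAAAAAAAAAAAAAD4AAAAAAAAAAAAAAHwAAAAAAAAAAAAAAfwAAAAAAAAAAAAAf/oAAAAAAAAAAAAD//IAAAAAAAAAAAAD/+IAAAAAAAAAAAAD4+YAAAAAAAAAAAAHj8YAAAAAAAAAAAA/H4QAAAAAAAAAAAB+MAAAAAAAAAAAAAD8QAAAAAAAAAAAAAD8ABAAAAAAAAAAAAD2AAQAAAAAAAAAAADwAAwAAAAAAAAAAABwAA8AAAAAAAAAAABwAAcAAAAAAAAAAAAgAAOCAAAAAAAAAAAAAAPAAAAAAAAAAAAAAAPgAAAAAAAAAAAAAAPgAAAAAAAAAAAAAAOAAAAAAAAAAAAAAAOEAAAAAAAAACAAAAeCAAMAAAAAADAAAAejgB/ggAAAADgAAAezwD/hgAAAADgAAA+zwf/BAAAAADAAAA+zgv/DAAAAADgAAB/2AF+AAOAAABgAAB/wAAwABeAAAB4AAB/gAAAADAAAAA8AAB/AAAAAAAAAAA8AAAcAAAABwAAAAAcAAAIAAAABgAAAAAcAAAAAAAABAAAAAAMAAAAAAAAAAAAAAAEAAAAAAAAAAAAAAAEAAAAAAAAAAAAAAAAAAAAAAQAAAAAAACAAAAAADgAAAAAAAAAAAAAAAAAAAAAAAAAAAAAAAAAAAAAAAAAAAAAAAAAAAAAAAAAAAAAAAAAAAAAAAAAAAAAAAAAAAAAAAAAAAAAAAAAAAAAAAAAAAAAAAAAAAAAAAAAAAAAAAAAAAAAAAAAAAAAAAAAAAAAAAAAAAAAAAAAAAAAAAAAAAAAAAAAAAAAAAAAAAAAAAAAAAAAAAAAAAAAAAAAAAAAAAAAAAAAAAAAAAAAAAAAAAAAAAAAAAAAAAAAAAAAAAAAAAAAAAAAAAAAAAAAAAAAAAAAAAAAAAAAAAAAAAAAAAAAAAAAAAAAAAAAAAAAAAAAAAAAAAAAAAAAAAAAAAAAAAAAAAAAAAAAAAAAAAAAAAAAAAAAAAAAAAAAAAAAAAAAAAAAAAAAAAAAAAAAAAAAAAAAAAAAAAAAAAAAAAAAAAAAAAAAAAAAAAAAAAAAAAAAAAAAAAAAAAAAAAAAAAAAAAAAAAAAAAAAAAAAAAAAAAAAAAAAAAAAAAAAAAAAAAAAAAAAAAAAAAAAAAAAAAAAAAAAAAAAAAAAAAAAAAAAAAAAAAAAAAAAAAAAAAAAAAAAAAAAAAAAAAAAAAAAAAAAAAAAAAAAAAAAAAAAAAAAAAAAAAAAAAAAAAAAAAAAAAAAAAAAAAAAAAAAAAAAAAAAAAAAAAAAAAAAAAAAAAA="/>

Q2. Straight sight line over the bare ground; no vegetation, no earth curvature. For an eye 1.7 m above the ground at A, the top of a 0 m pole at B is in view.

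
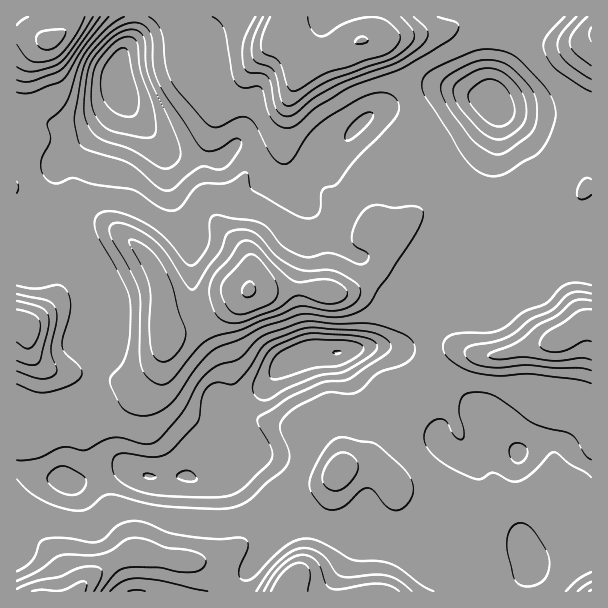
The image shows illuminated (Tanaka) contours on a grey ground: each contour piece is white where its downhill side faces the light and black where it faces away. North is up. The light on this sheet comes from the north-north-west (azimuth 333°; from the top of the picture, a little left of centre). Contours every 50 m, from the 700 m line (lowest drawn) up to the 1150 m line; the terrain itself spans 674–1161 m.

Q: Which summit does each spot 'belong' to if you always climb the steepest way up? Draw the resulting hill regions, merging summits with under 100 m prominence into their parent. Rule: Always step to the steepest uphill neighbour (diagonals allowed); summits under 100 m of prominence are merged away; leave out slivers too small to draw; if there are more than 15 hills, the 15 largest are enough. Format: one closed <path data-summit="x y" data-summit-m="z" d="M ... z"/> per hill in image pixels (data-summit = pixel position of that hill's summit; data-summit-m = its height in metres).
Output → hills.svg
<path data-summit="249 290" data-summit-m="1153" d="M447 88l-18 2-49 19-12 7-26 28-22 4-29 46-15-8-10-12-8-18-15-10-9 0-13 14-39-3-15-6-31-34-10-15-6-12-2 8-11 12-23 14-10 3-14 0-10-3-34 1 0 111 41-20 7-7 1-7 9 29 28 53 7 25-1 15-10 17-1 25-6 29-5 7-21 13-7 10 0 15 4 13 0 21 4 7 12 1 38-13 16 1 17 6 37 0 2-2 5-27 7-16 10-9 12-6 5 0-1-3 11-10 26-13 22-28 15-7 12-3 30 0 30-6 29 0 13-10 28-40 8-7 18-7 35 2 30-30 34 8 25-1 0-138-43-7-37-2-14-5-6-7-6-4z"/><path data-summit="362 41" data-summit-m="1151" d="M513 16l-376 0-3 17-14 27-2 24 14 27 35 40 15 6 39 3 13-14 9 0 15 10 12 23 6 7 15 8 29-46 22-4 26-28 12-7 36-15 22-6 20 2 33 12 2-22 6-17 6-30z"/><path data-summit="339 471" data-summit-m="1050" d="M374 348l-12 0-20 4-30 0-12 3-15 7-22 28-30 16-7 8 22 35 0 7-8 14 1 4 36 35 7 9 58 16 24-5 26 15 18 4 10 6 16-21-6-15 2-41 6-12 8-10 0-3-8-11-2-18-3-6-37-36-10-25-5-6z"/><path data-summit="561 338" data-summit-m="1127" d="M539 254l-9 2-12 14-15 14-35-2-18 7-8 7-28 40-10 8-32 3 9 3 5 6 10 25 37 36 3 6 1 15 1-4 9-10 33-14 8 0 11 13 19 29 27-10 16 0 21 21 9 5 1-205-37-3z"/><path data-summit="77 591" data-summit-m="1120" d="M125 469l-15 1-32 12-9 0-12-4-15 0-19-8-7 1 1 121 211 0 26-28 24-36 0-9-6-10-35-37-9 8-19 2-18-6-42 0z"/><path data-summit="285 591" data-summit-m="1144" d="M447 452l-15 25-2 41 6 15-16 21-10-6-18-4-26-15-24 5-58-16-7-9-38-39-1 4 34 35 6 10 0 9-24 36-25 27 296 1 5-23 0-11-12-24-21-17-5-7-12-37-7-7-12-4z"/><path data-summit="24 326" data-summit-m="1130" d="M65 202l-1 7-7 7-36 16-5 5 0 233 26 8 17 2 4 0 1-4-2-23-4-13 0-15 7-10 21-13 5-7 6-29 1-25 8-12 3-12-5-26-30-60z"/><path data-summit="53 39" data-summit-m="1161" d="M135 16l-118 0-1 107 8 3 26-2 10 3 14 0 10-3 23-14 13-15-2-29 16-33z"/><path data-summit="591 591" data-summit-m="1057" d="M561 442l-22 2-18 8-5 0-7-4-11 0-28 16 12 15 10 31 5 7 21 17 12 24 0 11-4 13 1 10 65-1 0-123-10-5z"/><path data-summit="591 35" data-summit-m="1105" d="M591 16l-76 0-9 13-7 34-6 17 0 24 5 5 14 5 37 2 29 6 13 0z"/>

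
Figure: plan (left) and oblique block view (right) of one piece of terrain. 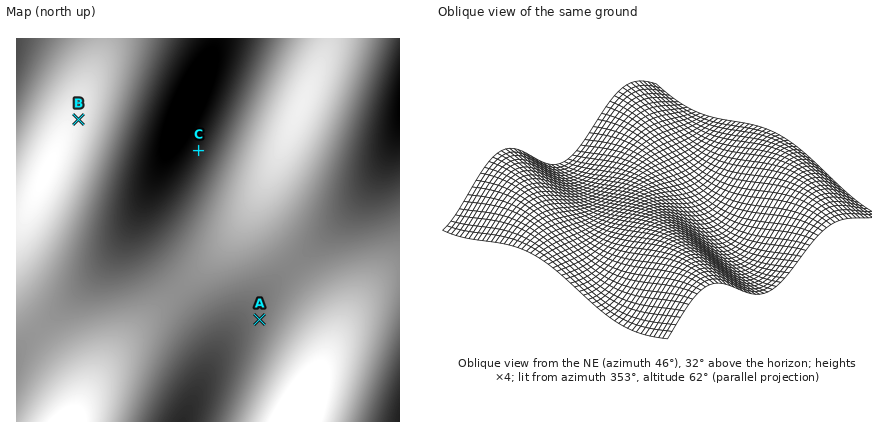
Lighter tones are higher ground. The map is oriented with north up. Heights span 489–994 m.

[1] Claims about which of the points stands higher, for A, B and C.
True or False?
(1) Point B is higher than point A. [True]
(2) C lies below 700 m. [True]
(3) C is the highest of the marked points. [False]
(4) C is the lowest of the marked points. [True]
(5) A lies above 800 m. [False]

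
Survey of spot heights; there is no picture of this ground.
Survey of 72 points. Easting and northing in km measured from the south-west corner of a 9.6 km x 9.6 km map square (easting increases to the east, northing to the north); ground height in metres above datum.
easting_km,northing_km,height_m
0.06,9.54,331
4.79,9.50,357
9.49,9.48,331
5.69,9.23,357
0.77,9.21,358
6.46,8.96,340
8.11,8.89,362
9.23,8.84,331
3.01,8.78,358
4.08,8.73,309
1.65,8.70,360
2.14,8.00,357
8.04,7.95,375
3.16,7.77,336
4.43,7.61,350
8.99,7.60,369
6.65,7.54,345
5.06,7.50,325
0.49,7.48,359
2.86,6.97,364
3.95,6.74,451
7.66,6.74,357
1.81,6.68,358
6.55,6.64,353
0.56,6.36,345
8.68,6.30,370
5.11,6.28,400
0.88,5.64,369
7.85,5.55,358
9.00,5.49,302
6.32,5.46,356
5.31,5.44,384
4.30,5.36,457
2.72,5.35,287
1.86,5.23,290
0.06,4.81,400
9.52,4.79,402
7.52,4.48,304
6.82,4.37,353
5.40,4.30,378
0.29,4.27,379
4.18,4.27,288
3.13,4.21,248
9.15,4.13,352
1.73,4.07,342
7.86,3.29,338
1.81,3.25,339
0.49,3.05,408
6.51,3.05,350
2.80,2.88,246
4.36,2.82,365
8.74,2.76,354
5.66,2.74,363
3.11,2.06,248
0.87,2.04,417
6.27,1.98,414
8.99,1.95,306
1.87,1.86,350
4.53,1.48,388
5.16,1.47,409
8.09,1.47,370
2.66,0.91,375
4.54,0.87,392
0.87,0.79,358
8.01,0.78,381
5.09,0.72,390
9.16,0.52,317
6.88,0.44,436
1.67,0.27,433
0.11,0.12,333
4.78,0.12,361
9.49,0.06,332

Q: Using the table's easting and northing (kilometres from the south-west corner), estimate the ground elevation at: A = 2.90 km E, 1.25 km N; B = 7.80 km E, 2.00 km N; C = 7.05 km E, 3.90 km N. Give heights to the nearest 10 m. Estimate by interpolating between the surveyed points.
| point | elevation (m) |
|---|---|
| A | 340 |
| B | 360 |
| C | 330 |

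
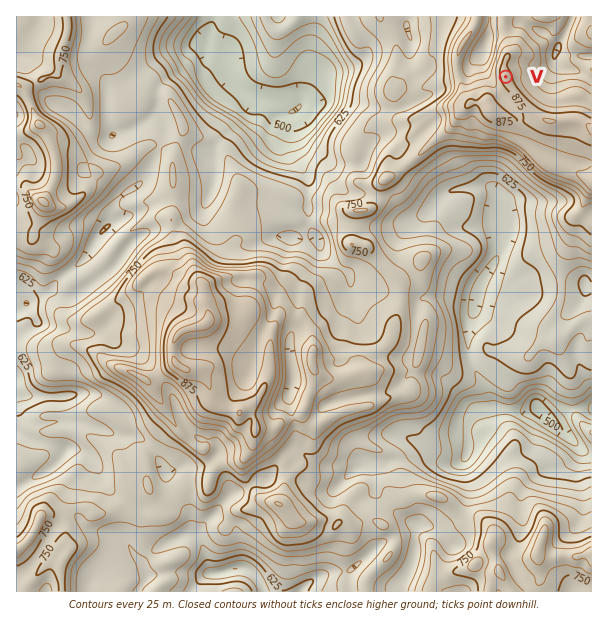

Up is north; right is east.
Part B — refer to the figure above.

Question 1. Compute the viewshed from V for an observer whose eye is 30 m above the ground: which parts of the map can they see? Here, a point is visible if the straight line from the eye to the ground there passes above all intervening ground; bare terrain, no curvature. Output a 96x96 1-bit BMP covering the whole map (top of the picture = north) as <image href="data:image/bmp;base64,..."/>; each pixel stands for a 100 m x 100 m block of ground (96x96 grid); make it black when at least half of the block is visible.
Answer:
<image width="96" height="96" href="data:image/bmp;base64,Qk2+BAAAAAAAAD4AAAAoAAAAYAAAAGAAAAABAAEAAAAAAIAEAAATCwAAEwsAAAIAAAAAAAAA////AAAAAAAAAAAAAAAAIDwCOAAAAAAAAAAAYDwAMAAAAAAAAAAAYB4AcAAAAAAAAAAAMA/B4AAAAAAAAAAACA/94AAAAAAAAAAADA/8OEAAAAAAAAAAB4f8Pn8AAAAAAAAAA4YcPj8AAAAAAAAAA4Affz8AAAAAAAAAwYAX/x8AAAAAAAA5wwA3/58AAAAAAAH//wB3//8AAAAAAAP//gA///8AAAAAAAf//gA///8AAAAAAA/D/gB///8AAAAAAH+B/8H///8AAAAAAH4A//////8AAAAAAAgAf/////8AAAAAAAAAB/////8AAAAAAAAAAf////8AAAAAAAAAAPAP//8AAAAAAAAAAAAH//8AAAAAAAAAAAAD//8AAAAAAAAAAAAD//AAAAAAAIAAAAAB/+AAAAAAAMAAAAAA/4AAAAAAAMgAAAAAeAEAAAAAAPgAAAAAMAMAAAAAAfj4AAAAAAAAAAAAB+D8AAAAAAAAAAAAP+DBwAAAAAAAAAAAf+DAPAAAAAAAAAAAf+DAD/gAAAAAAAAA/HAAB/gAAAAAAAAA+HAAB/AAAAAAAAAB+HAeD+AAAAAAAAAH+Hg//wAAAAgAAAAf+Dh//wAAAAgAAAA//Dh//gAADAMAAAAH/jh//AAABgMAAAAB/jh//gAAAwMAAAAA/zn//wAAAfAAAAAAf7n//wAAAHAAAAAQf/j//wAAAAAAAAAA//z//wAAAAAAAAAA////8AAAAAAAAAAA////8AAAAAAAAAAB////4AAAAAAAAAAB////4AAAAAAAAAAB////wAAAAAAAAAAB///gAAAAAAAEAAAB///AAAAAAAAGAAAD/P/AAAAAAAADAAPH//+AAAAAAAADgAPn//8AAAAAAAADwAHn//wACAAAAAAPwAH///gAGAAAAAAf4AH///AA+AAAAAA/8AD//+AB8AAAAAA/8AB//+AB8AAAAAAf+AA//+AA8AAAAAAP+AA+P/AAMAAAAAAD/AB+P/gAAAAAAAAD/AD+H/wA+AAAAAAH/gB+H/wD+AAAAAAP/wA+D/4ADAAAAAAf/wA+D/4AAAAAAAAH/4A+D/4AAAAAAAAD/8A+D/wABwAAAAED5+A/D/wABgAAAAAD5/A/D/gAAAAAAAAD//g/H+AAAAAAAIAD//w/H+AAAAAAAAAD//9/v+AAAAAAAAAD/////+AAAAAAAAAH/z///+ABgAAAAAAH//8f/+AAgAAAAAEP734f/4AA4AAABgMfzngf/wAAcAAAP/8fDnwf/gAAeAAA//8cDvw//AAABgAT//84Hv4//AAAAwAf//84Hv5/+AAAB4A///54Pv//+AAAB8A///79/////AAAB8A///7P/////wAAA8A///8H/////3AAA8B///8B////+HgAA4B8/38B////8HwAA4B8fj8B////8HwAAwB8fj8B////4D4AwwA8GD8A8///4D8A5gA8AD8A8f//4D8A/gAeAH8A8f//4D8B/gAfgP8A8P//wH8B/gAPwf8A8H//gHMBvgAPx/8="/>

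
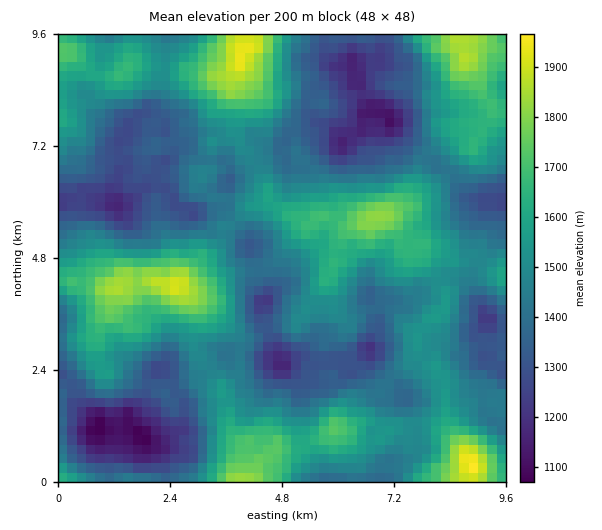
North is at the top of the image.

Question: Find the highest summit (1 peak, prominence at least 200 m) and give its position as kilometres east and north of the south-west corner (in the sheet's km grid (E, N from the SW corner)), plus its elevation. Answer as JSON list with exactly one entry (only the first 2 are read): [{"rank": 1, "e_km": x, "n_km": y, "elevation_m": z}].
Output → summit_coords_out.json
[{"rank": 1, "e_km": 8.86, "n_km": 0.34, "elevation_m": 1985}]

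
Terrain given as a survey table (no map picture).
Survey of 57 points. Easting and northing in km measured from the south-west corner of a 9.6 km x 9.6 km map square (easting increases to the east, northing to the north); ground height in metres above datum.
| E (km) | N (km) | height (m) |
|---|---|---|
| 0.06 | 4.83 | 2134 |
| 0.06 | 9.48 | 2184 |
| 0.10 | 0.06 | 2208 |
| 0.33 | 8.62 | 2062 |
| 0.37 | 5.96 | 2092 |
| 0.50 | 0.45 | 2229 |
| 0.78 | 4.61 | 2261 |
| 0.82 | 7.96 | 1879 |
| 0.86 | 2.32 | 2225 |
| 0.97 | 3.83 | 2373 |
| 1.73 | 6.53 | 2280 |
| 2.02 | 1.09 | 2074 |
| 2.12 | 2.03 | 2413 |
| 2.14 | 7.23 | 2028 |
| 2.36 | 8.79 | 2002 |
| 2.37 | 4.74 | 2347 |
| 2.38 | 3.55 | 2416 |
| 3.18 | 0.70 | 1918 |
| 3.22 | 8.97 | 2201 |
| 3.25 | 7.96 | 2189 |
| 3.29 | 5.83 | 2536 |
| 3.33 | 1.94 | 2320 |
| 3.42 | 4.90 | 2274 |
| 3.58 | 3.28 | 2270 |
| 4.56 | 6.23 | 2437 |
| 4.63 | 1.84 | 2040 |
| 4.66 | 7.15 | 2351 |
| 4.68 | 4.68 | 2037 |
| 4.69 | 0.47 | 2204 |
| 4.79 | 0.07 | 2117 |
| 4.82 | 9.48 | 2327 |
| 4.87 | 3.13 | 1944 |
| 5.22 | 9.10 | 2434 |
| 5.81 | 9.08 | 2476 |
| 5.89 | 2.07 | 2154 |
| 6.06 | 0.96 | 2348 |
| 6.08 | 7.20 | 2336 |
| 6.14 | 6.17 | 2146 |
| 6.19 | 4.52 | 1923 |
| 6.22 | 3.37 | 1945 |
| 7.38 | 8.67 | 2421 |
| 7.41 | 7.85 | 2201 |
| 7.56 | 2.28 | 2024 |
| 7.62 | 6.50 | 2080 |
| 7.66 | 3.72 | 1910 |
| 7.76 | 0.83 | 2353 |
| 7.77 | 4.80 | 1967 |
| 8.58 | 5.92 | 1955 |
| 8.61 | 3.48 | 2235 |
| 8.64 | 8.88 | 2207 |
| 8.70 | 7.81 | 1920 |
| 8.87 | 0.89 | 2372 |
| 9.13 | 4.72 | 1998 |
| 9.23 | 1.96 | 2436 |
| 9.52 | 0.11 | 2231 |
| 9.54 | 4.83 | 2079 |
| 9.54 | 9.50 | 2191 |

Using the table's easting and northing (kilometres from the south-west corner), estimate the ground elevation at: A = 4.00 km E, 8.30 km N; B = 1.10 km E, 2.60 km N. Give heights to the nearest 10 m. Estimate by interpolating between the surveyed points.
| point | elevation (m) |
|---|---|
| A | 2360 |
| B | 2300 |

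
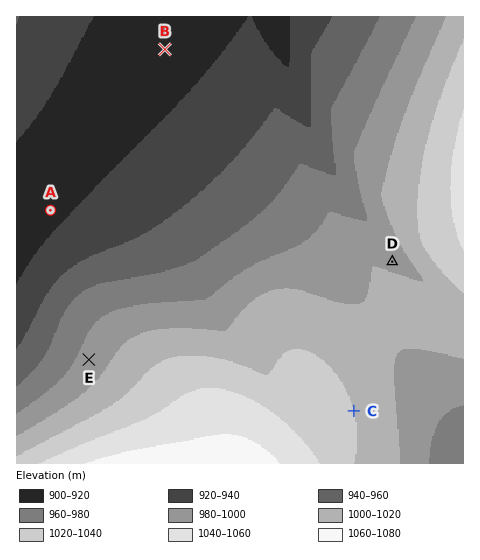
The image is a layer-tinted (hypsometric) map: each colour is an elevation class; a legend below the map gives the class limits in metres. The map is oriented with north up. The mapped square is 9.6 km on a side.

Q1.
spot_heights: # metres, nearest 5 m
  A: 915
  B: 915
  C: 1020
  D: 995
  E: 990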